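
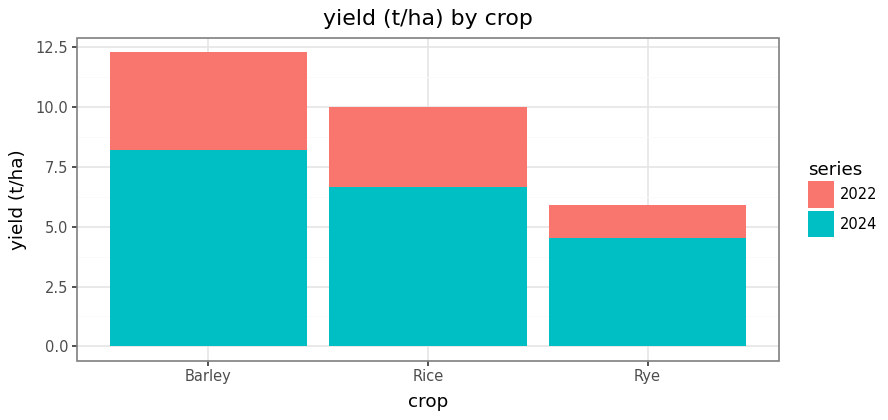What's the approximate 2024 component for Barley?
≈ 8

2024 top ≈ 8, bottom ≈ 0; segment ≈ 8.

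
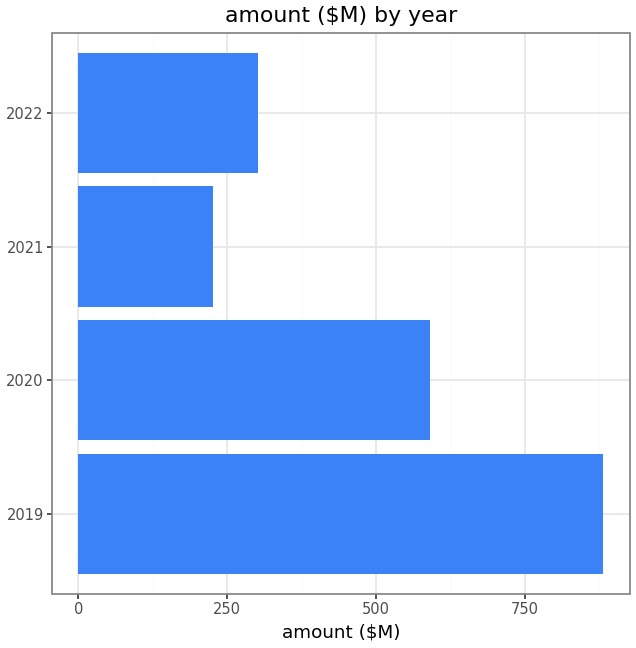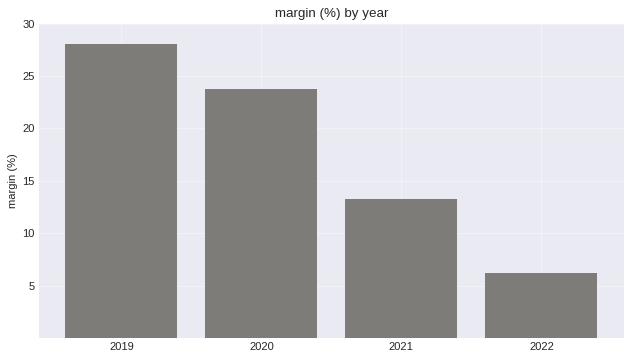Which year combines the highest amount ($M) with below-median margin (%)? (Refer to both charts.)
Chart 2 median margin (%) ≈ 20; below-median years: 2021, 2022. Among those, 2022 has the highest amount ($M) (≈ 300).

2022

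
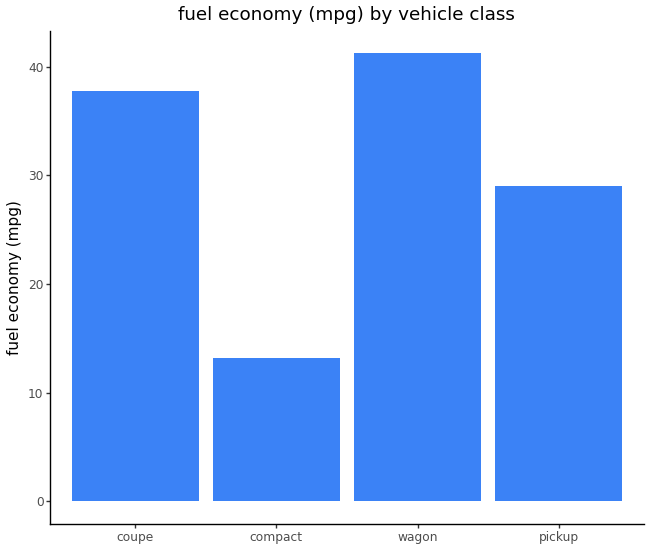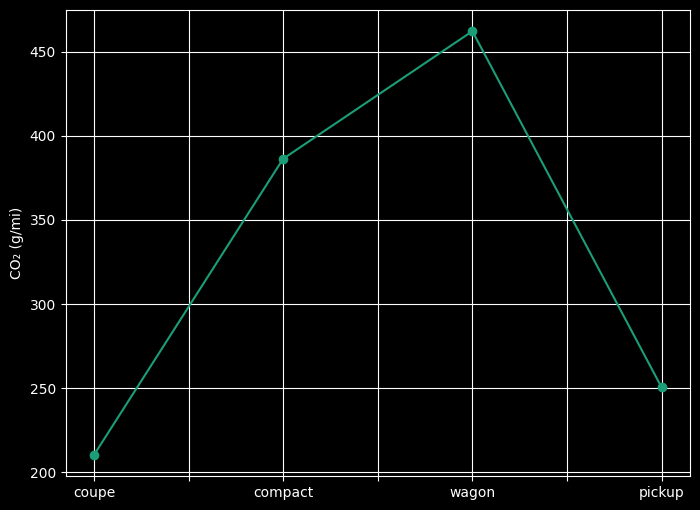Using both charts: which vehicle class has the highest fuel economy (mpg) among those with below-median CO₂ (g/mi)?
Chart 2 median CO₂ (g/mi) ≈ 300; below-median vehicle classes: coupe, pickup. Among those, coupe has the highest fuel economy (mpg) (≈ 40).

coupe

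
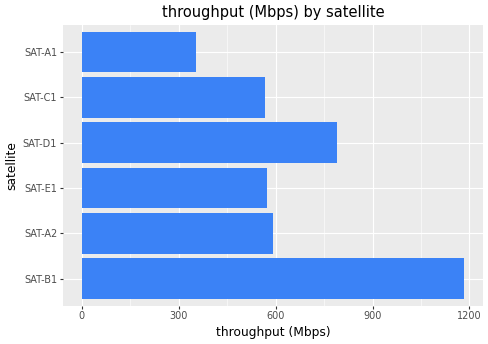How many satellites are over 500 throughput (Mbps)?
5

Above 500: SAT-B1, SAT-A2, SAT-E1, SAT-D1, SAT-C1.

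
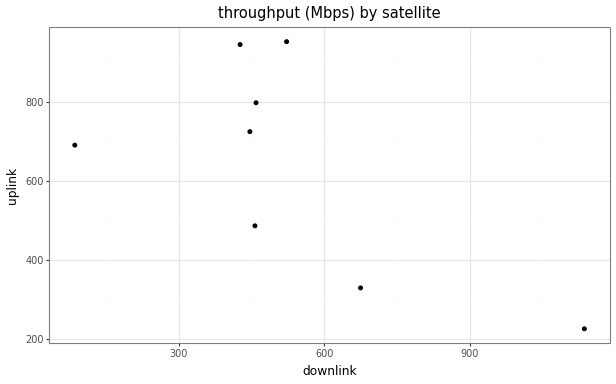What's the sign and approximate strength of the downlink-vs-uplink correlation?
Points are negatively correlated; moderate (|r| ≈ 0.6).

negative, moderate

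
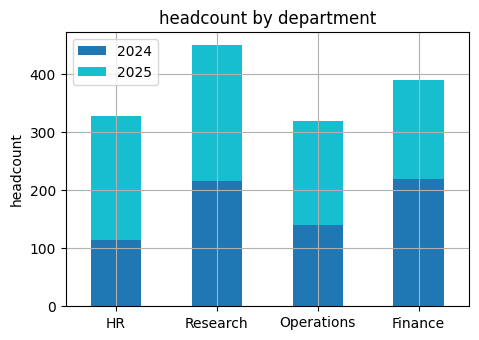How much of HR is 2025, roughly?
≈ 250

2025 top ≈ 350, bottom ≈ 100; segment ≈ 250.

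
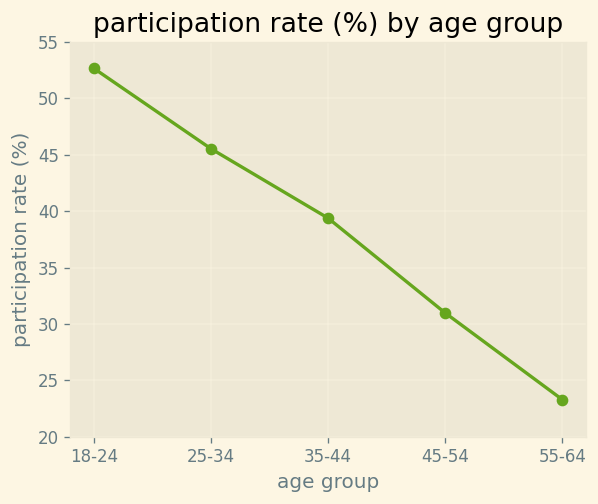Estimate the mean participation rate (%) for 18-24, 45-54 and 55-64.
≈ 37

(55 + 30 + 25) / 3 ≈ 37.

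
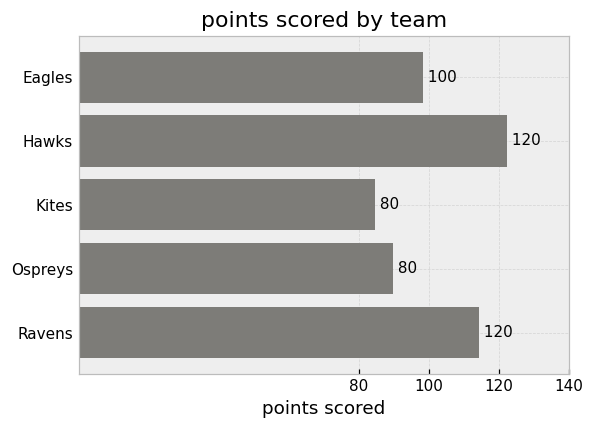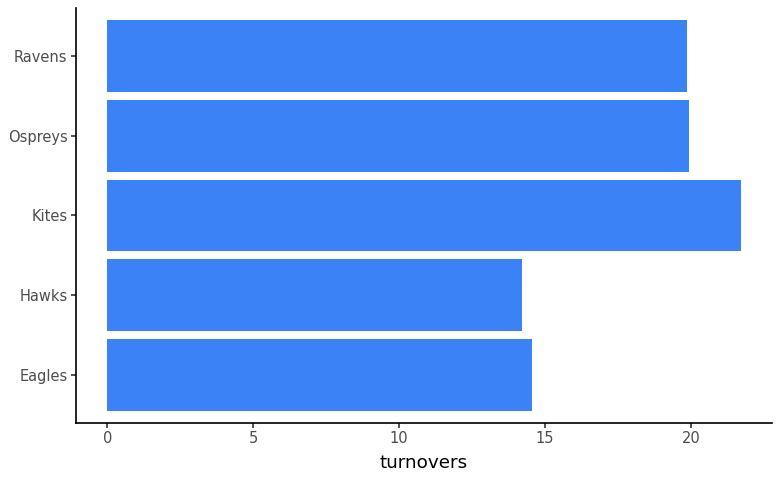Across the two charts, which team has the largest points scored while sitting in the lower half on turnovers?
Hawks

Chart 2 median turnovers ≈ 20; below-median teams: Eagles, Hawks. Among those, Hawks has the highest points scored (≈ 120).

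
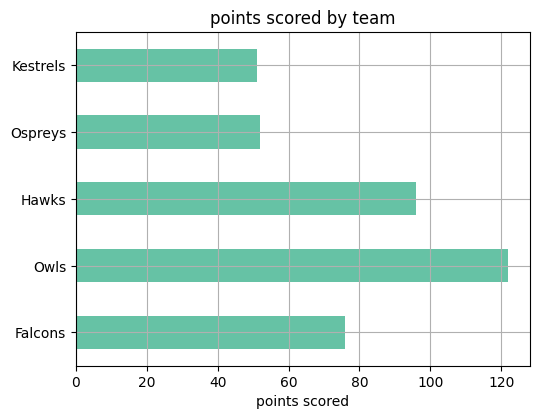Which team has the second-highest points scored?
Top 3: Owls ≈ 120, Hawks ≈ 100, Falcons ≈ 80.

Hawks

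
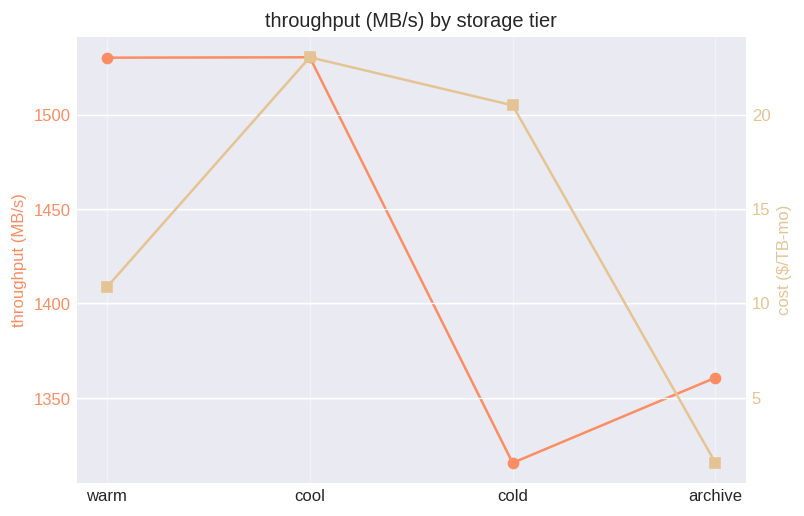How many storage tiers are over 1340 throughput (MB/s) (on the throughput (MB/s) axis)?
Above 1340: warm, cool, archive.

3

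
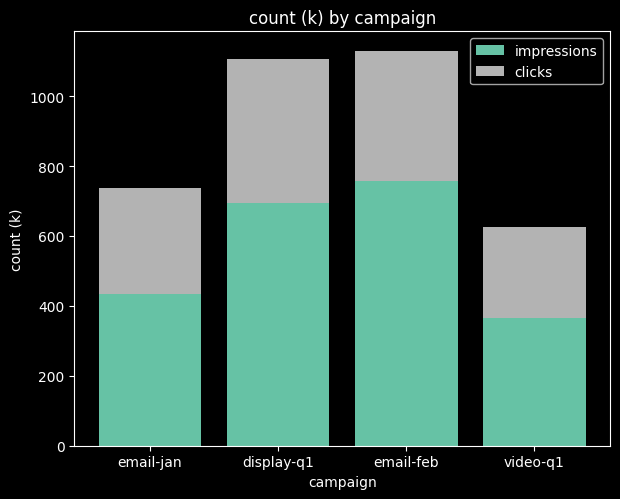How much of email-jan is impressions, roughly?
≈ 400

impressions top ≈ 400, bottom ≈ 0; segment ≈ 400.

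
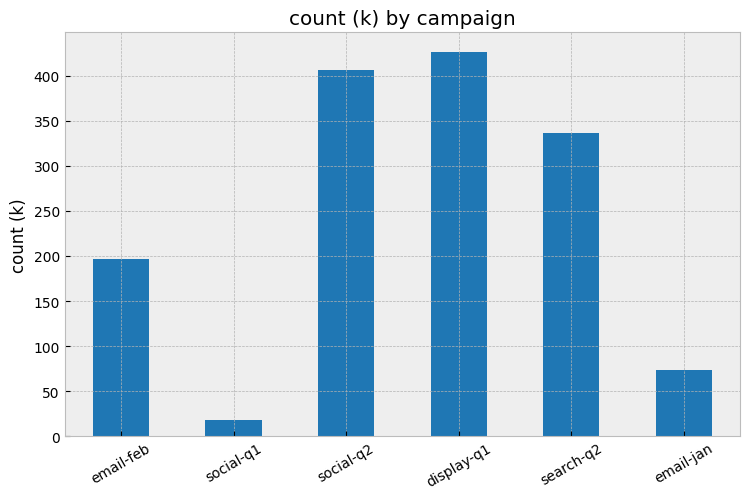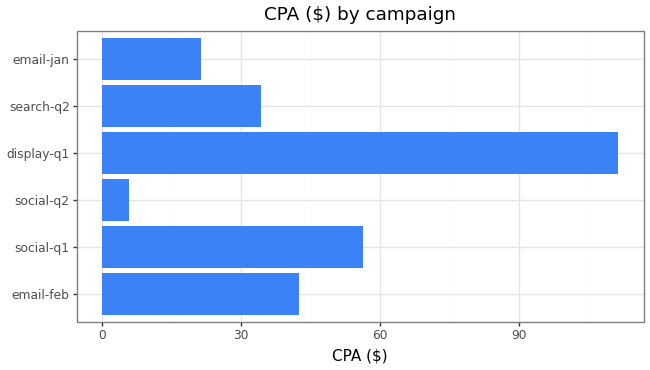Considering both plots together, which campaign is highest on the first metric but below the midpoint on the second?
social-q2

Chart 2 median CPA ($) ≈ 40; below-median campaigns: social-q2, search-q2, email-jan. Among those, social-q2 has the highest count (k) (≈ 400).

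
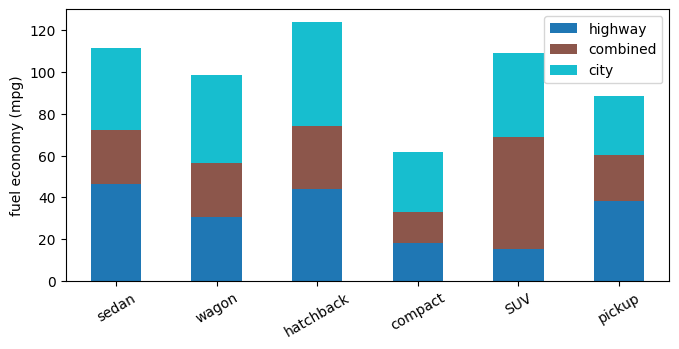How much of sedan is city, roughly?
≈ 40

city top ≈ 120, bottom ≈ 80; segment ≈ 40.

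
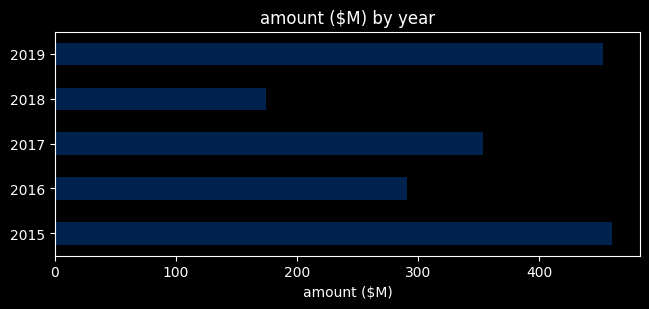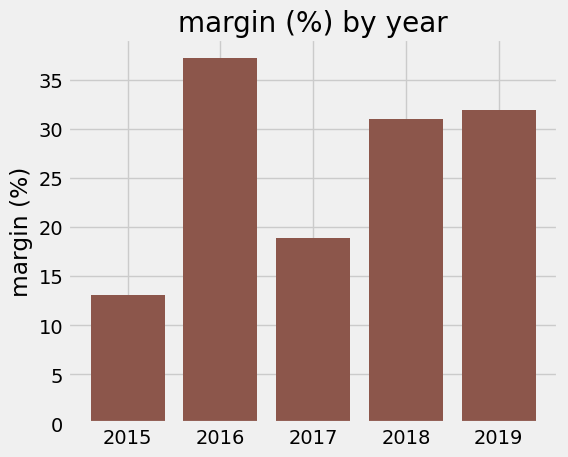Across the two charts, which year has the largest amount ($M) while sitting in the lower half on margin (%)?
Chart 2 median margin (%) ≈ 30; below-median years: 2015, 2017. Among those, 2015 has the highest amount ($M) (≈ 450).

2015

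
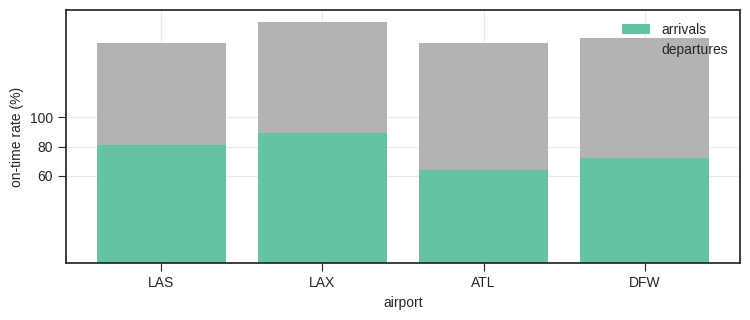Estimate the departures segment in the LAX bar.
departures top ≈ 160, bottom ≈ 80; segment ≈ 80.

≈ 80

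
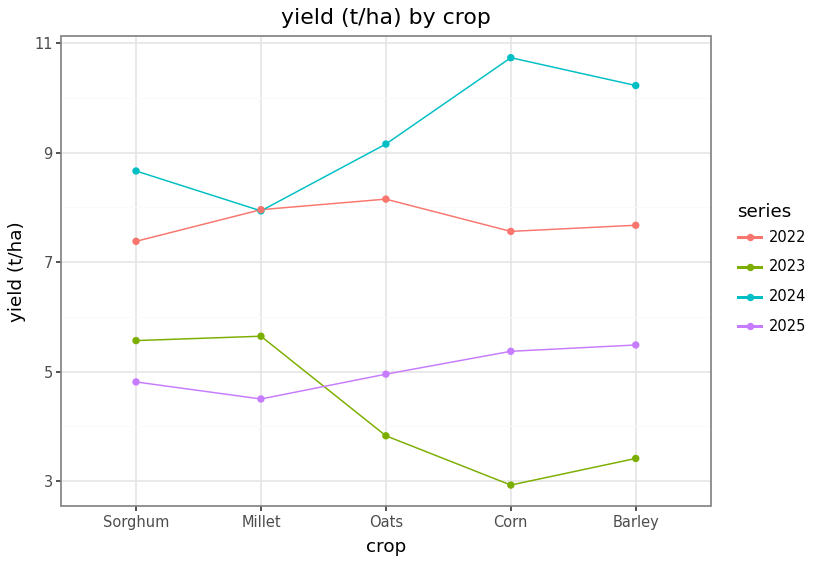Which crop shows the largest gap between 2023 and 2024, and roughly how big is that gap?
Corn, ≈ 8 t/ha

Corn: 2023 ≈ 3, 2024 ≈ 11 → gap ≈ 8. Next-largest (Barley) is only ≈ 7.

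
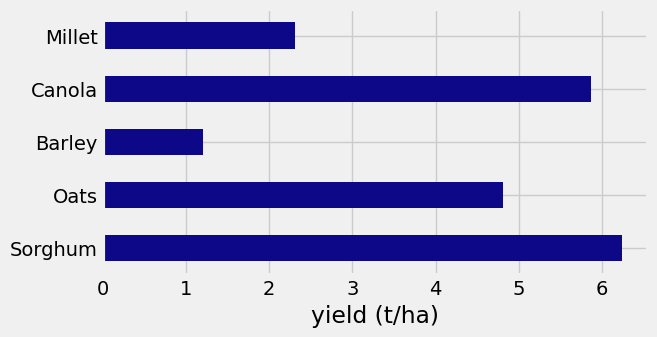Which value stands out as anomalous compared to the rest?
Barley ≈ 1; the rest sit between ≈ 2 and ≈ 6.

Barley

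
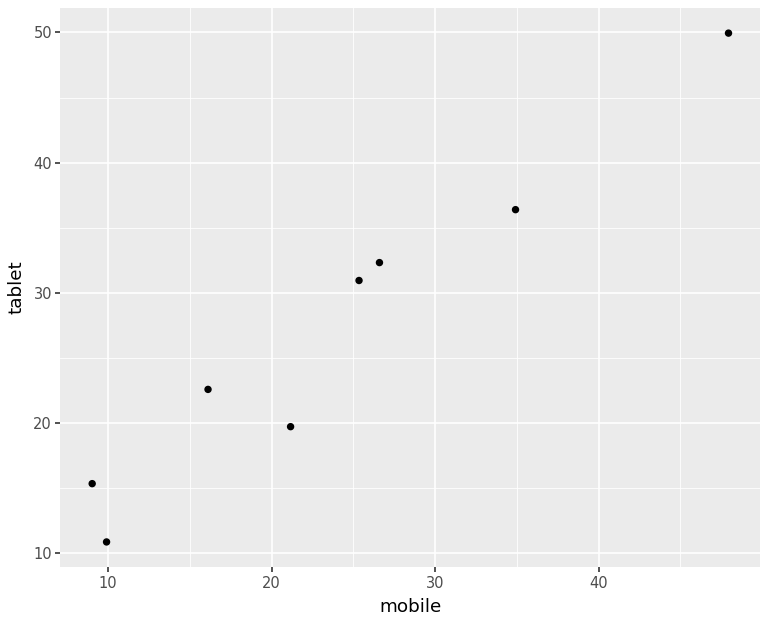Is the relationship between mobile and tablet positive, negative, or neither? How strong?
Points are positively correlated; strong (|r| ≈ 1.0).

positive, strong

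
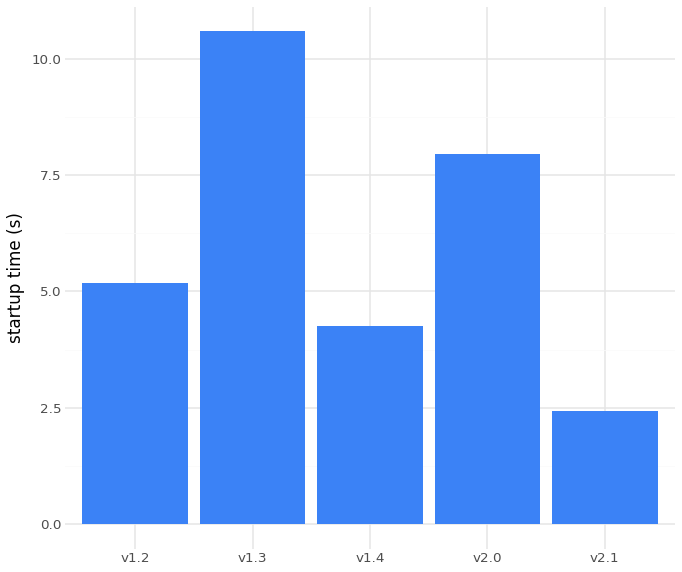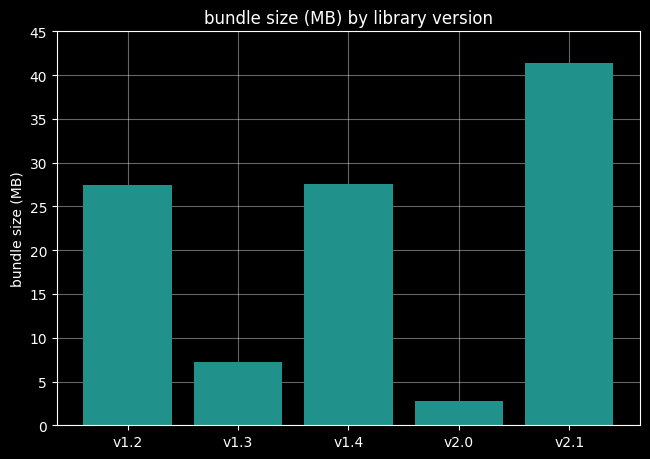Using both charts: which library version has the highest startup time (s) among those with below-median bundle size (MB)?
v1.3

Chart 2 median bundle size (MB) ≈ 25; below-median library versions: v1.3, v2.0. Among those, v1.3 has the highest startup time (s) (≈ 11).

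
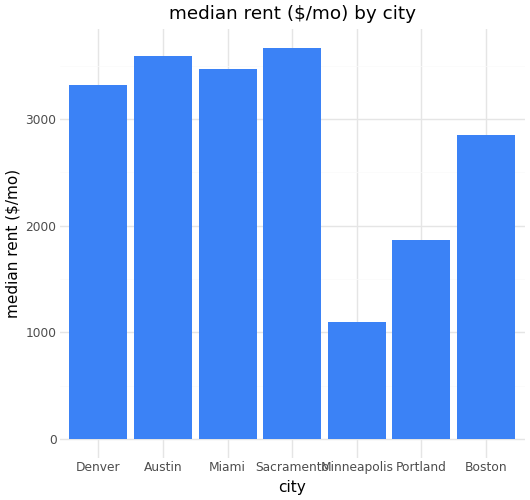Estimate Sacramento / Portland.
Sacramento ≈ 3500, Portland ≈ 2000; 3500/2000 ≈ 1.75.

≈ 1.75×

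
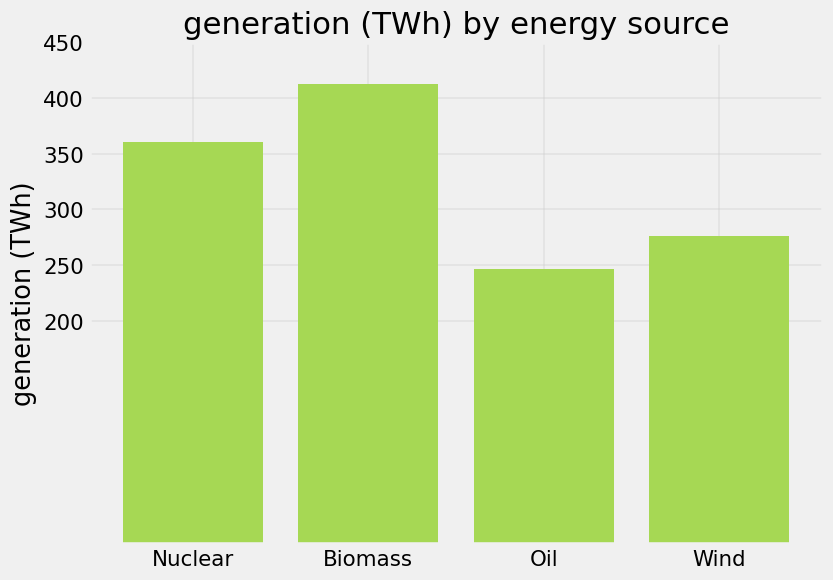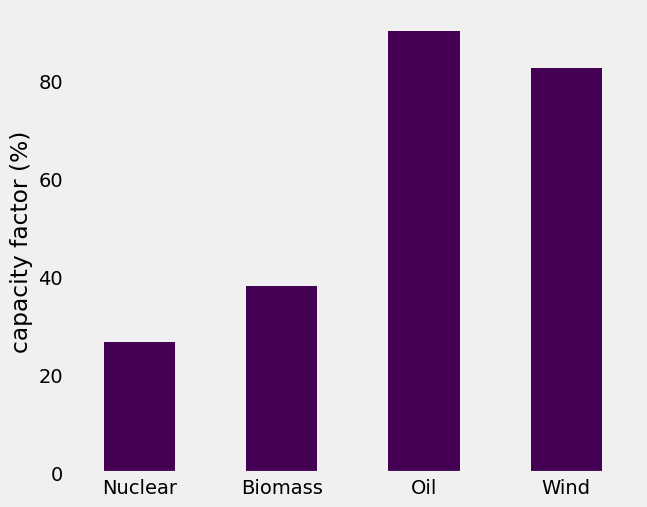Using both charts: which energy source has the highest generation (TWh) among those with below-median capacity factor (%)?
Biomass

Chart 2 median capacity factor (%) ≈ 60; below-median energy sources: Nuclear, Biomass. Among those, Biomass has the highest generation (TWh) (≈ 400).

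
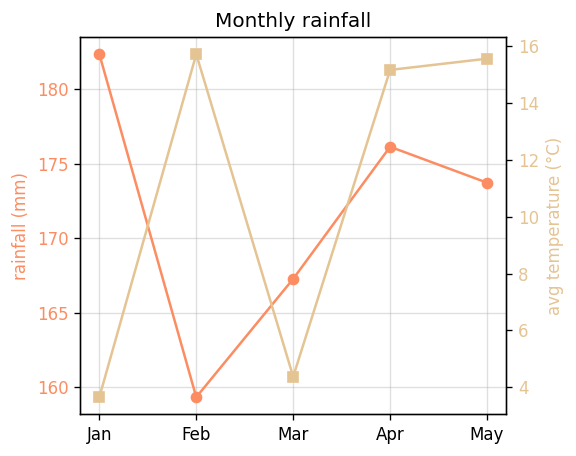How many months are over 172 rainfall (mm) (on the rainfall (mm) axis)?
3

Above 172: Jan, Apr, May.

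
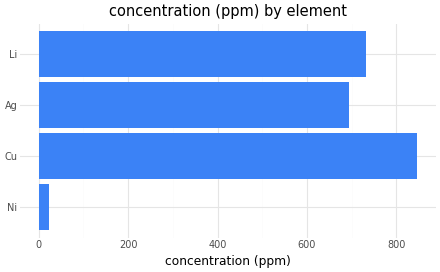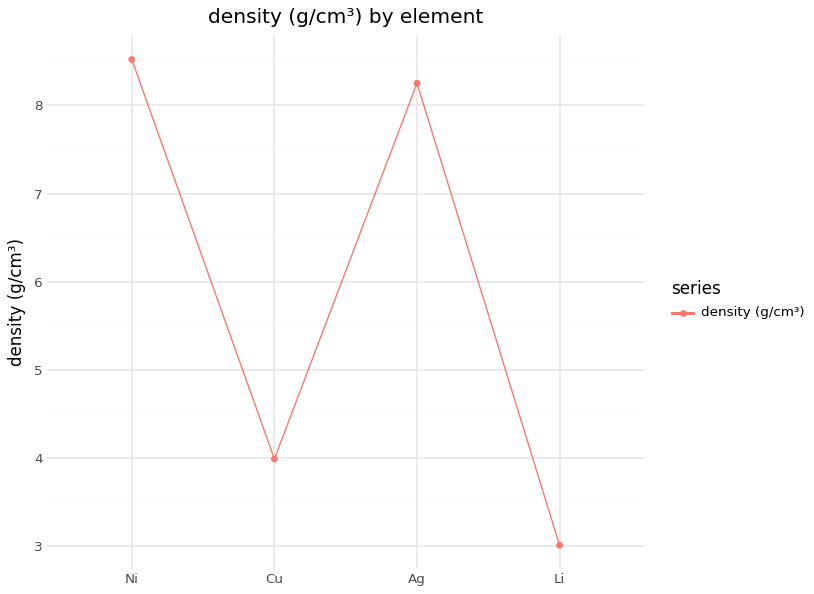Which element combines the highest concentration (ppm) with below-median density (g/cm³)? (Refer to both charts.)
Chart 2 median density (g/cm³) ≈ 6; below-median elements: Cu, Li. Among those, Cu has the highest concentration (ppm) (≈ 800).

Cu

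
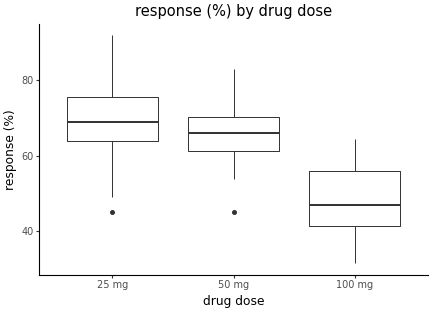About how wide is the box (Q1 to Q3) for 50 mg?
≈ 8

Q3 ≈ 70, Q1 ≈ 62; IQR ≈ 8.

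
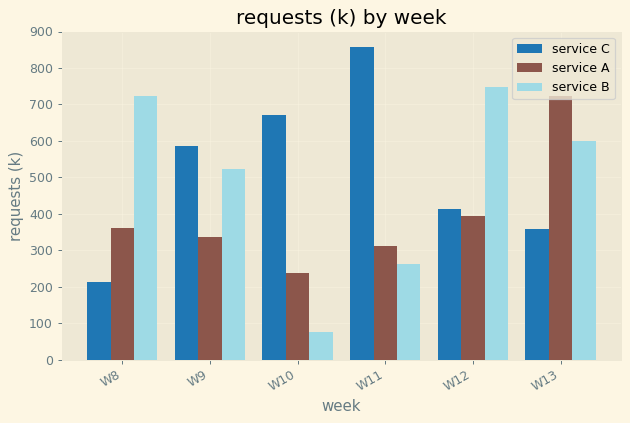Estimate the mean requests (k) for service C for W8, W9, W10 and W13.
≈ 475

(200 + 600 + 700 + 400) / 4 ≈ 475.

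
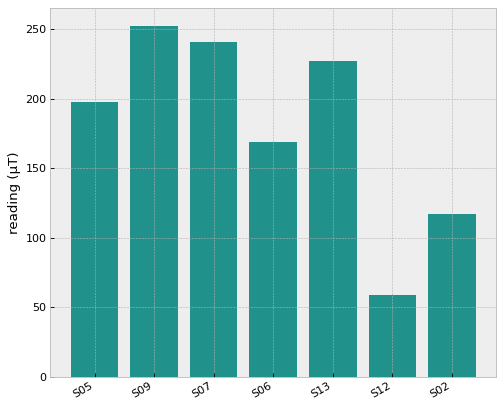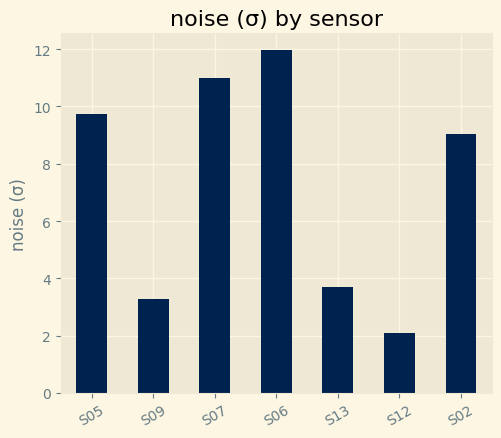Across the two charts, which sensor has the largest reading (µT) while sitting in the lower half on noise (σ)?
Chart 2 median noise (σ) ≈ 10; below-median sensors: S09, S13, S12. Among those, S09 has the highest reading (µT) (≈ 250).

S09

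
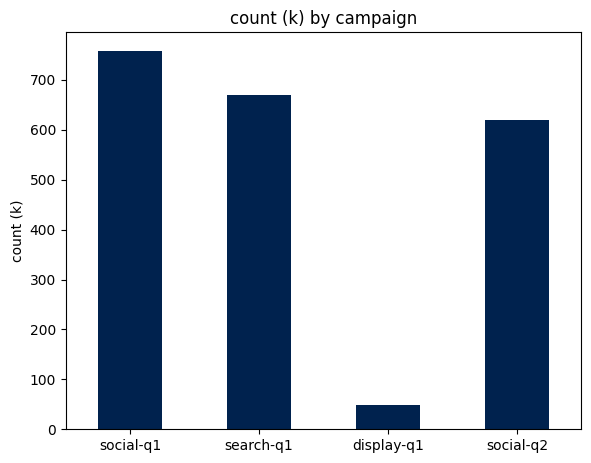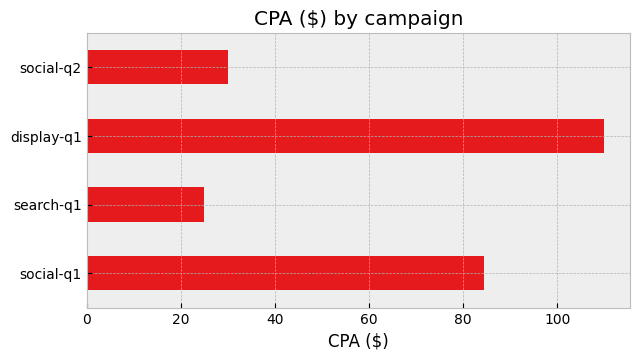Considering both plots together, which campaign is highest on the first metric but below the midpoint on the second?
Chart 2 median CPA ($) ≈ 60; below-median campaigns: search-q1, social-q2. Among those, search-q1 has the highest count (k) (≈ 700).

search-q1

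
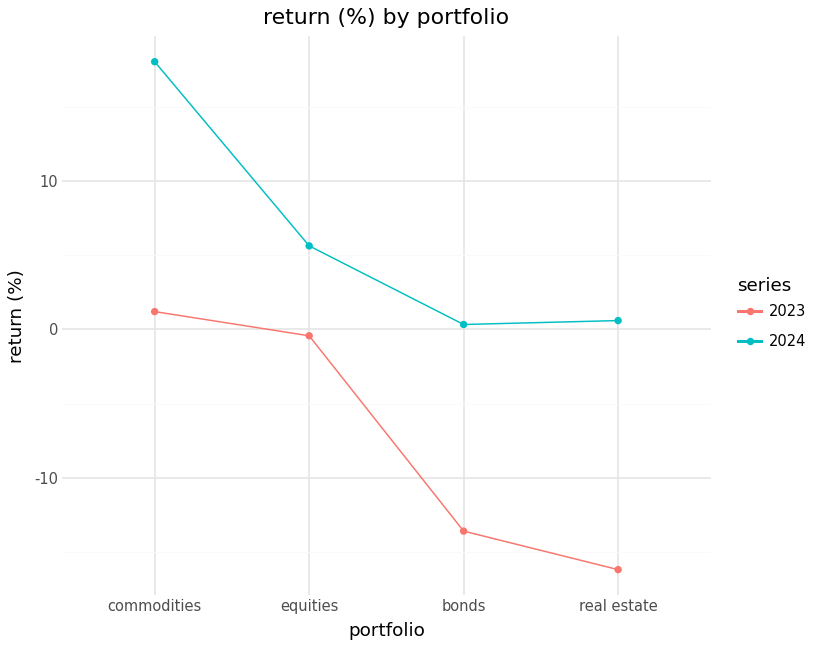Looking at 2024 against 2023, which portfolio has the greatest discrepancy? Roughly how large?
commodities, ≈ 20 %

commodities: 2024 ≈ 20, 2023 ≈ 0 → gap ≈ 20. Next-largest (real estate) is only ≈ 15.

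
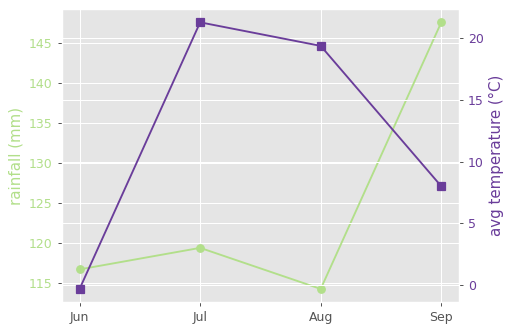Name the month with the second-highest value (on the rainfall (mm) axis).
Top 3 (on the rainfall (mm) axis): Sep ≈ 150, Jul ≈ 120, Jun ≈ 115.

Jul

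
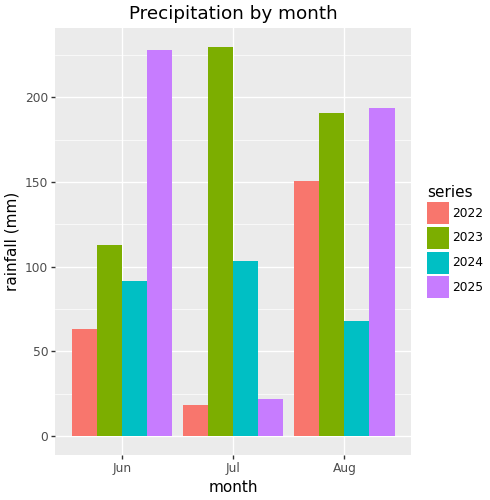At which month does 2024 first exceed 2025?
Jul

Jun: 2024 ≈ 100 vs 2025 ≈ 220 (not yet); Jul: 2024 ≈ 100 vs 2025 ≈ 20 (first crossover).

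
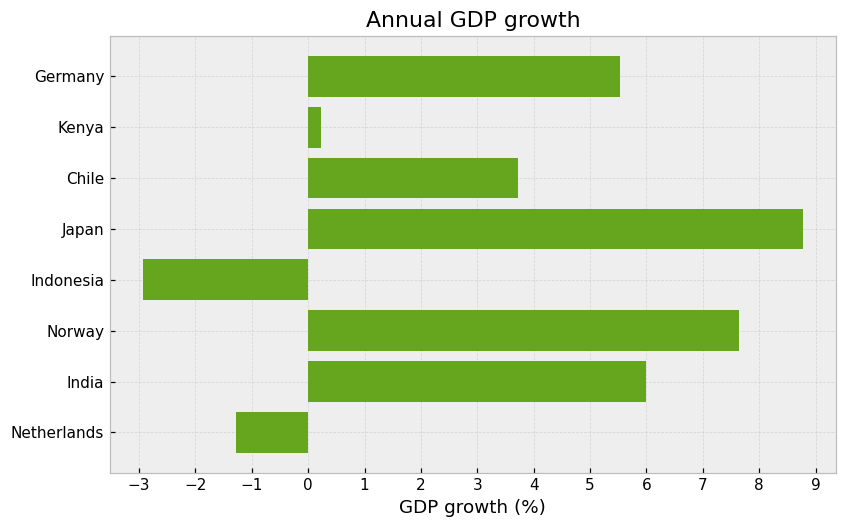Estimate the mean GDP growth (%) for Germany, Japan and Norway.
(6 + 9 + 8) / 3 ≈ 8.

≈ 8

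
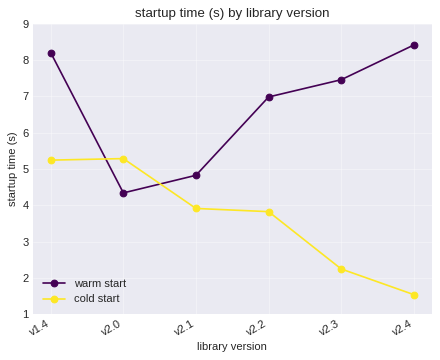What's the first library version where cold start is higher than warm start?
v1.4: cold start ≈ 5 vs warm start ≈ 8 (not yet); v2.0: cold start ≈ 5 vs warm start ≈ 4 (first crossover).

v2.0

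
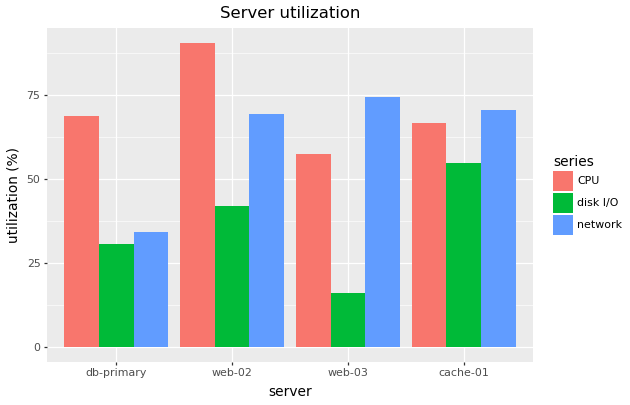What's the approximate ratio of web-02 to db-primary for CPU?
≈ 1.29×

web-02 ≈ 90, db-primary ≈ 70; 90/70 ≈ 1.29.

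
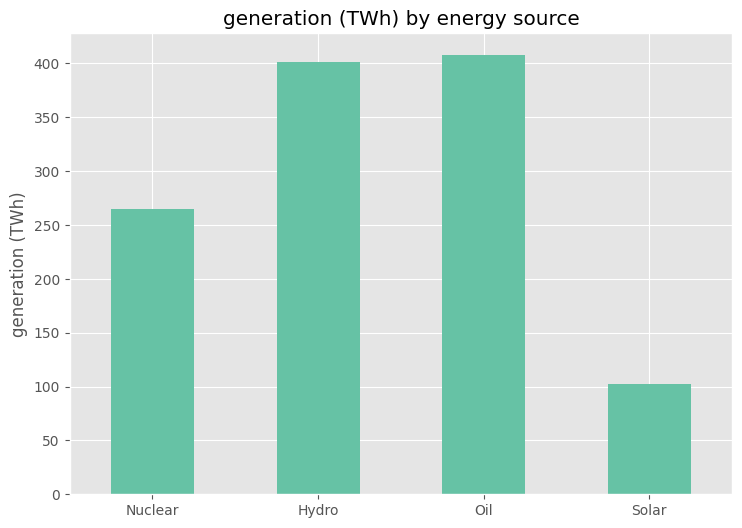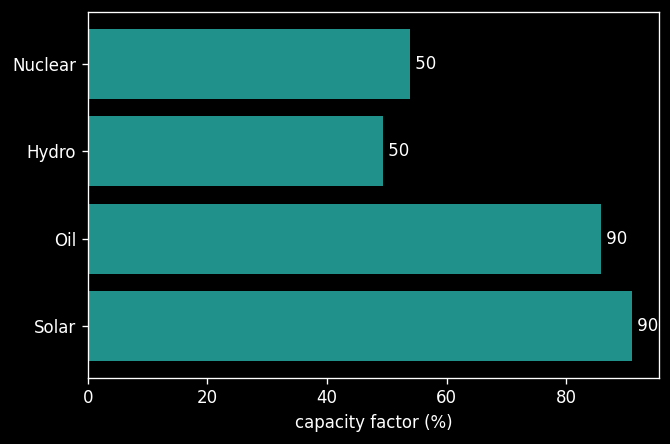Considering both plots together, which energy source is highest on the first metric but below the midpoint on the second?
Hydro

Chart 2 median capacity factor (%) ≈ 70; below-median energy sources: Nuclear, Hydro. Among those, Hydro has the highest generation (TWh) (≈ 400).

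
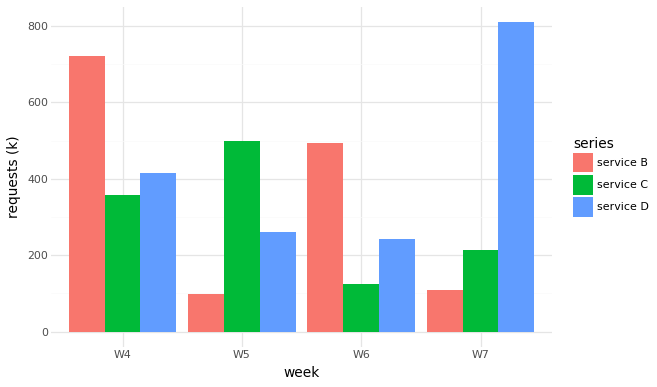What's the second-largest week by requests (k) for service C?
Top 3 for service C: W5 ≈ 500, W4 ≈ 400, W7 ≈ 200.

W4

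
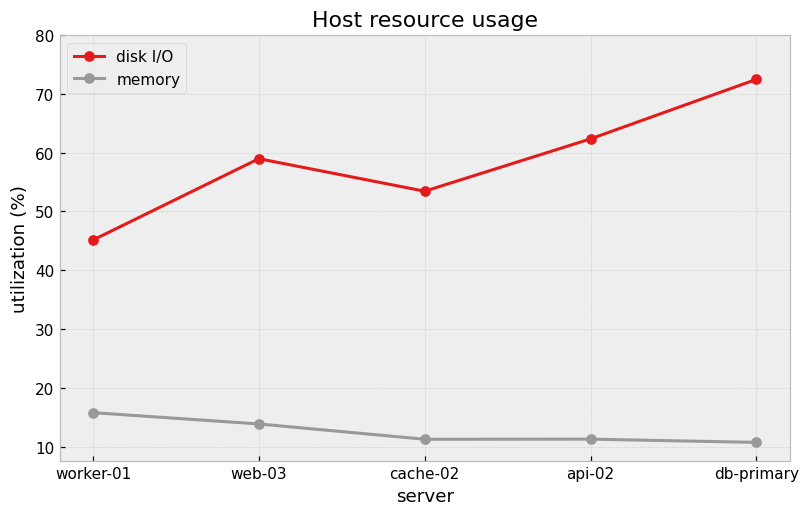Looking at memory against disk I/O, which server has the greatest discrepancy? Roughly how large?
db-primary, ≈ 60 %

db-primary: memory ≈ 10, disk I/O ≈ 70 → gap ≈ 60. Next-largest (api-02) is only ≈ 50.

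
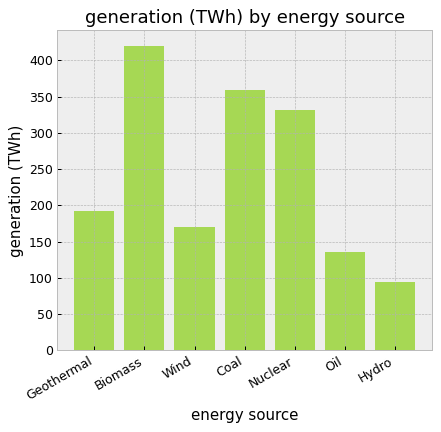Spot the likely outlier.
Biomass ≈ 400; the rest sit between ≈ 100 and ≈ 350.

Biomass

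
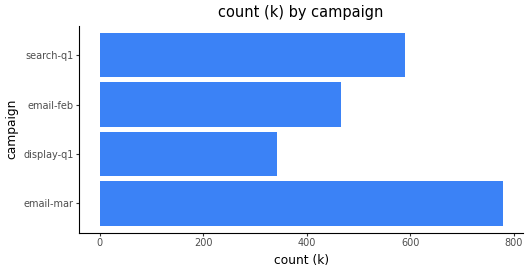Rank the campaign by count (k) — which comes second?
Top 3: email-mar ≈ 800, search-q1 ≈ 600, email-feb ≈ 500.

search-q1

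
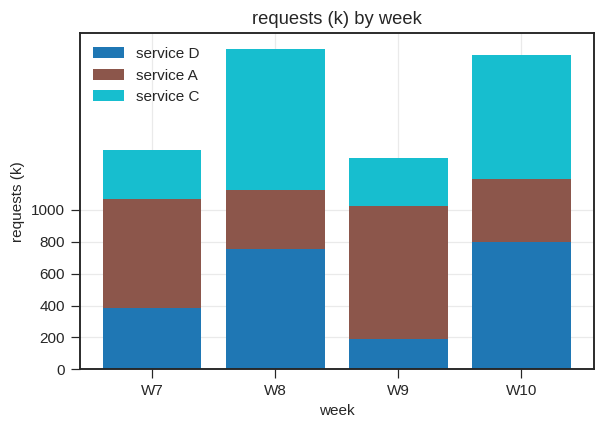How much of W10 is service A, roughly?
service A top ≈ 1200, bottom ≈ 800; segment ≈ 400.

≈ 400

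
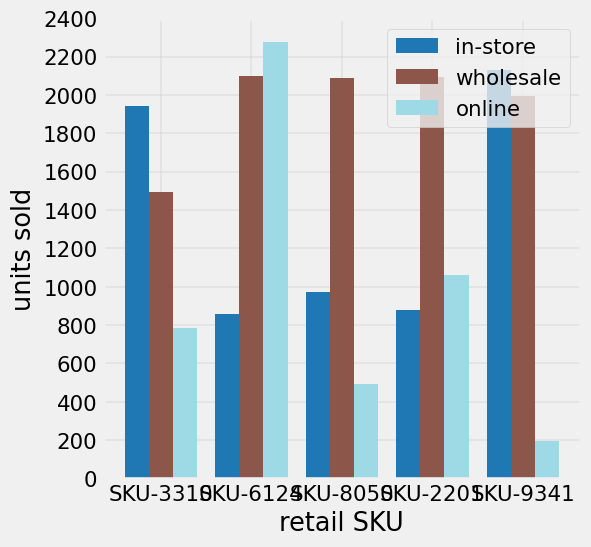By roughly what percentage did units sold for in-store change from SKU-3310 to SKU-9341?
≈ +10%

SKU-3310 ≈ 2000, SKU-9341 ≈ 2200; (2200 − 2000) / 2000 ≈ +10%.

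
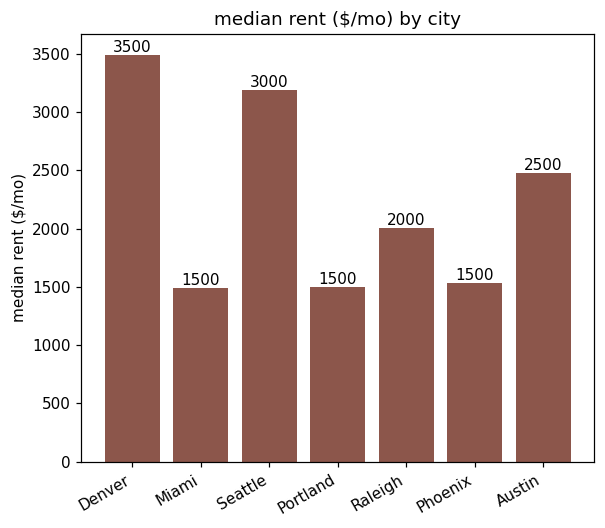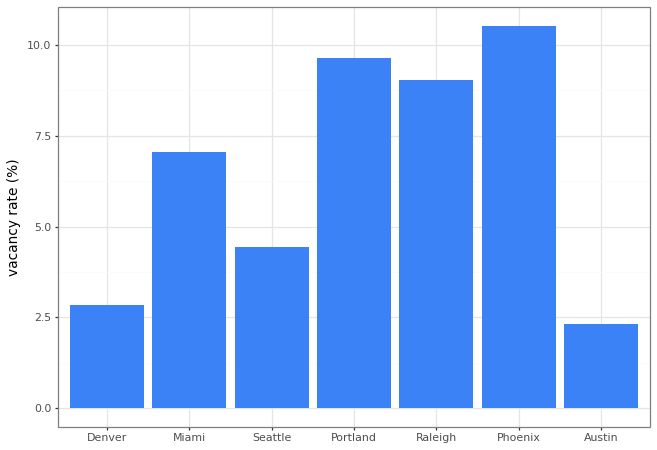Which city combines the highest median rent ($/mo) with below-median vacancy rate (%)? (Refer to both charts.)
Chart 2 median vacancy rate (%) ≈ 7; below-median cities: Denver, Seattle, Austin. Among those, Denver has the highest median rent ($/mo) (≈ 3500).

Denver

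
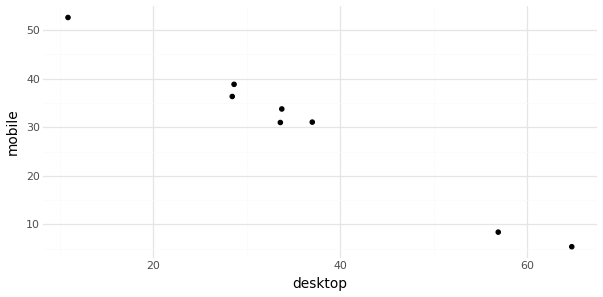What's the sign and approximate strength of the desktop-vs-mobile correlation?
negative, strong

Points are negatively correlated; strong (|r| ≈ 1.0).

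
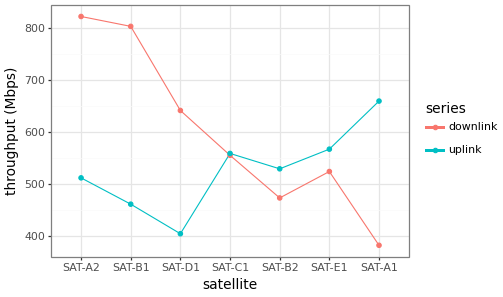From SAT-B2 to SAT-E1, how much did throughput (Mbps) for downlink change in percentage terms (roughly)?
SAT-B2 ≈ 450, SAT-E1 ≈ 500; (500 − 450) / 450 ≈ +11.1%.

≈ +11.1%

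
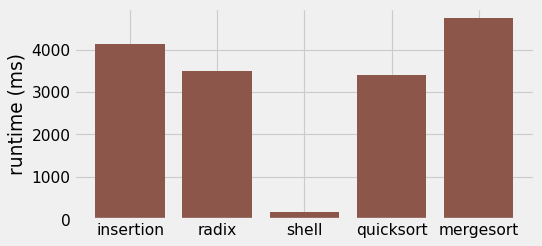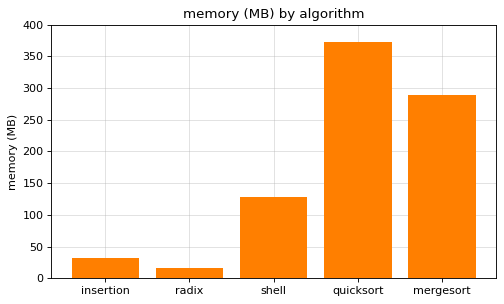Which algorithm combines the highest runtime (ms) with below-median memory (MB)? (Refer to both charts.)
insertion

Chart 2 median memory (MB) ≈ 150; below-median algorithms: insertion, radix. Among those, insertion has the highest runtime (ms) (≈ 4000).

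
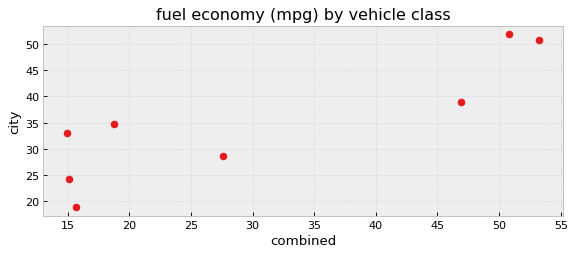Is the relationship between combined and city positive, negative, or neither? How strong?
positive, strong

Points are positively correlated; strong (|r| ≈ 0.9).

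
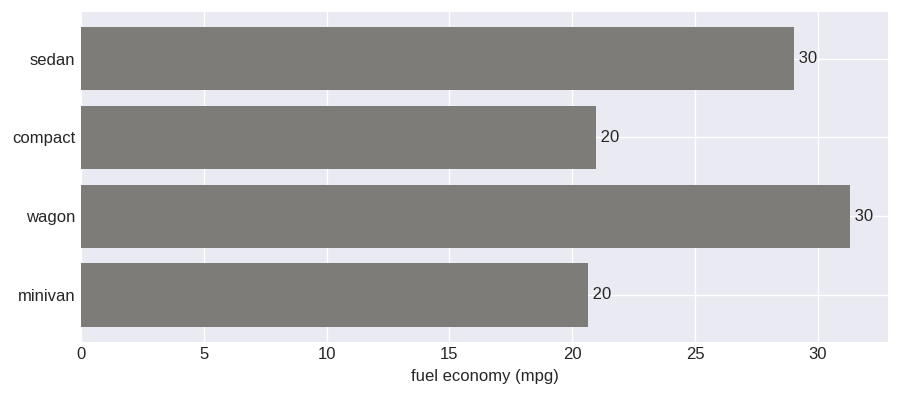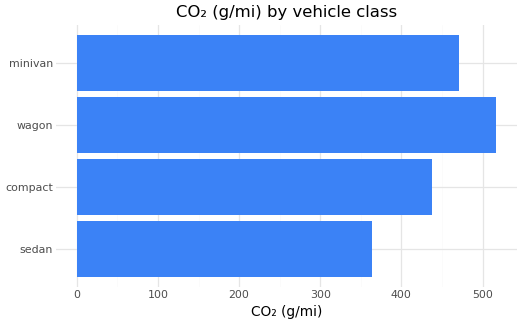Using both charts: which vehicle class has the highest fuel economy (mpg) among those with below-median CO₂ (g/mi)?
Chart 2 median CO₂ (g/mi) ≈ 450; below-median vehicle classes: sedan, compact. Among those, sedan has the highest fuel economy (mpg) (≈ 30).

sedan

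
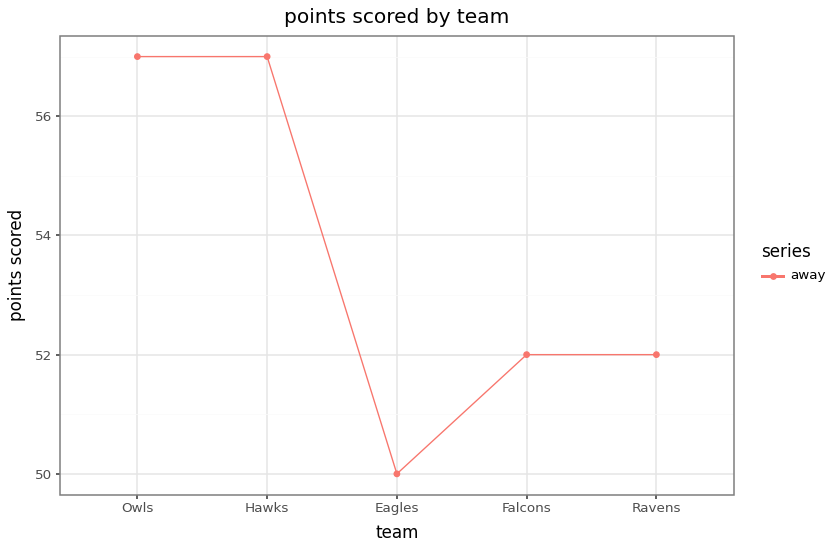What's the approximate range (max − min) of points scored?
Max Owls ≈ 57, min Eagles ≈ 50; range ≈ 7.

≈ 7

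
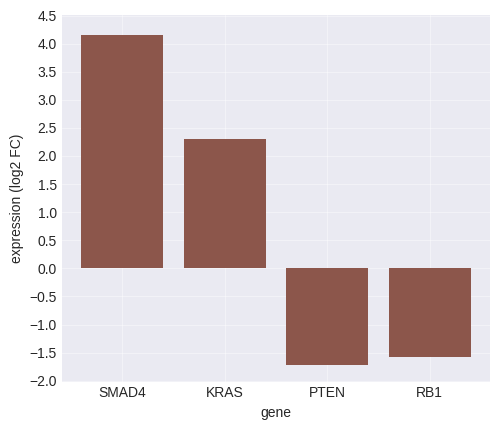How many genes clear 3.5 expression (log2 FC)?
1

Above 3.5: SMAD4.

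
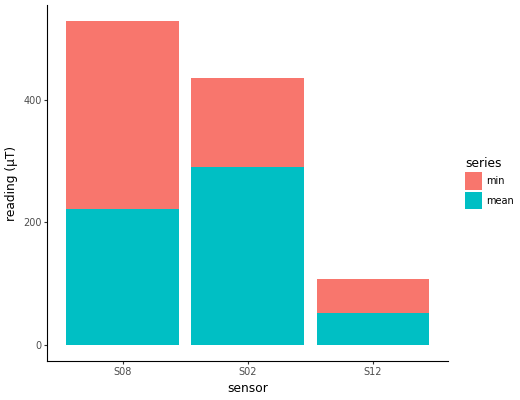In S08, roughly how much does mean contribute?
≈ 200

mean top ≈ 200, bottom ≈ 0; segment ≈ 200.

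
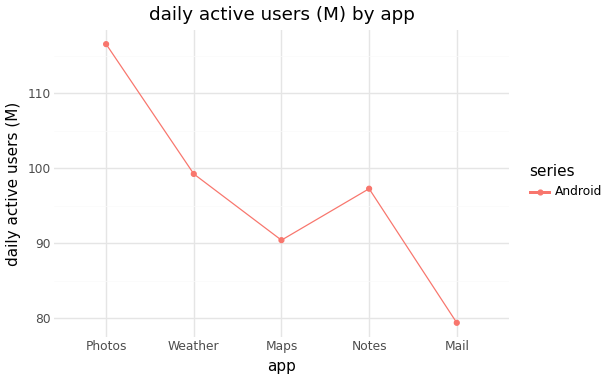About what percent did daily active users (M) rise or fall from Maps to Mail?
Maps ≈ 90, Mail ≈ 80; (80 − 90) / 90 ≈ -11.1%.

≈ -11.1%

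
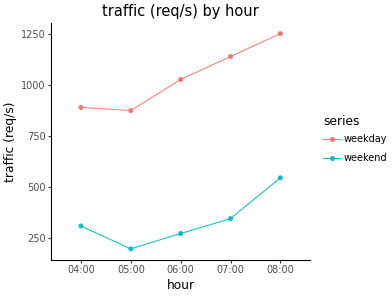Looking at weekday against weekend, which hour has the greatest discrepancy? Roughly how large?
07:00, ≈ 800 req/s

07:00: weekday ≈ 1100, weekend ≈ 300 → gap ≈ 800. Next-largest (06:00) is only ≈ 700.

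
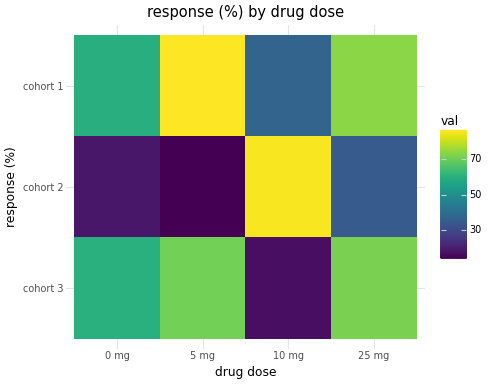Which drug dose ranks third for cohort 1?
Top 4 for cohort 1: 5 mg ≈ 90, 25 mg ≈ 70, 0 mg ≈ 60, 10 mg ≈ 40.

0 mg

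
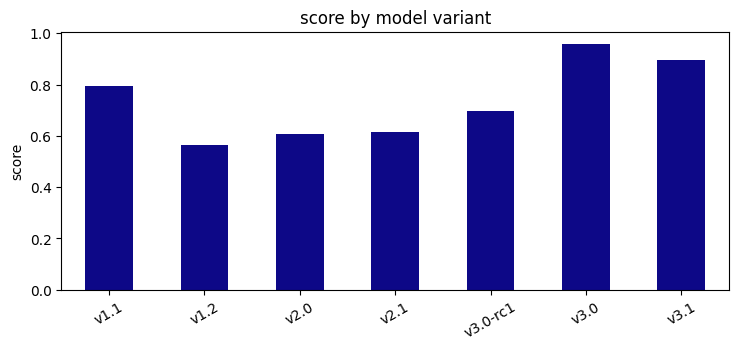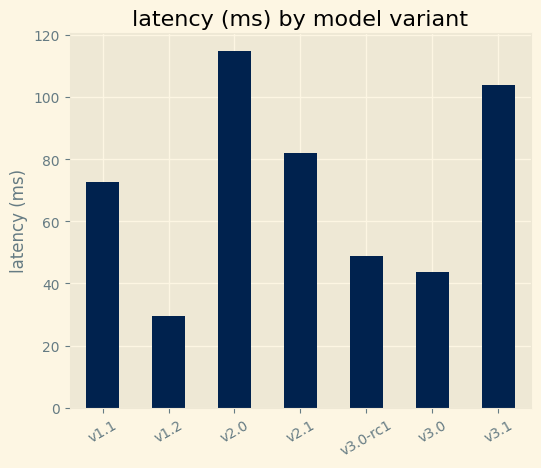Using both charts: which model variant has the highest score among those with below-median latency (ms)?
v3.0

Chart 2 median latency (ms) ≈ 80; below-median model variants: v1.2, v3.0-rc1, v3.0. Among those, v3.0 has the highest score (≈ 1).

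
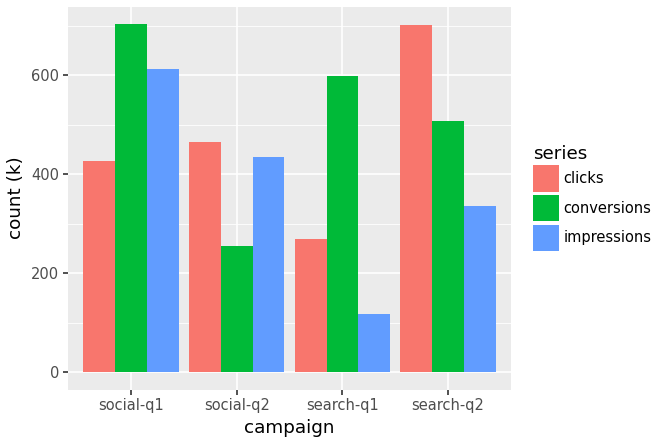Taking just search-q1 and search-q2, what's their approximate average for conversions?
≈ 550

(600 + 500) / 2 ≈ 550.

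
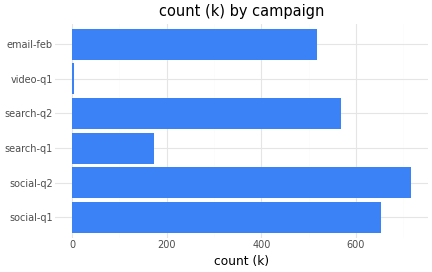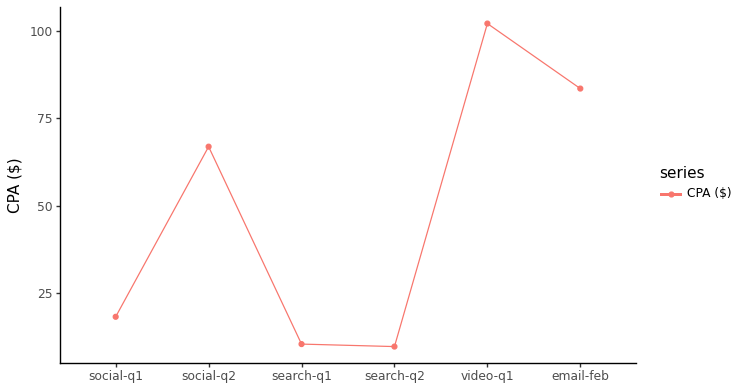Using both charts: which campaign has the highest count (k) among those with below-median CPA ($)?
social-q1

Chart 2 median CPA ($) ≈ 40; below-median campaigns: social-q1, search-q1, search-q2. Among those, social-q1 has the highest count (k) (≈ 700).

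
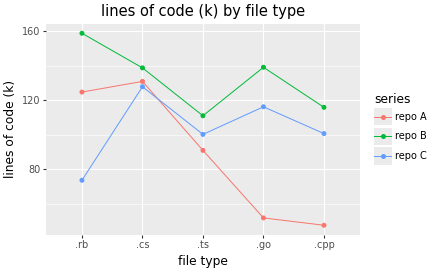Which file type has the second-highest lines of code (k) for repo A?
Top 3 for repo A: .cs ≈ 130, .rb ≈ 120, .ts ≈ 90.

.rb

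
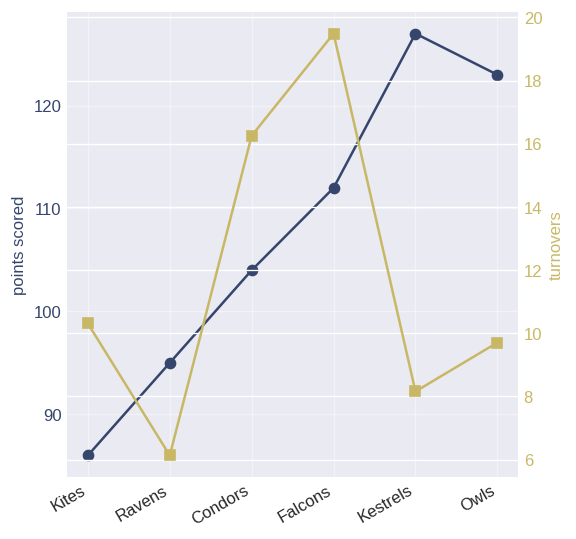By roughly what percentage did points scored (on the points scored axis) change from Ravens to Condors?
Ravens ≈ 95, Condors ≈ 105; (105 − 95) / 95 ≈ +10.5%.

≈ +10.5%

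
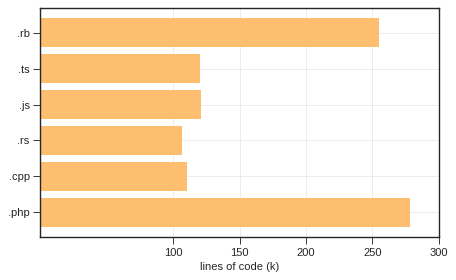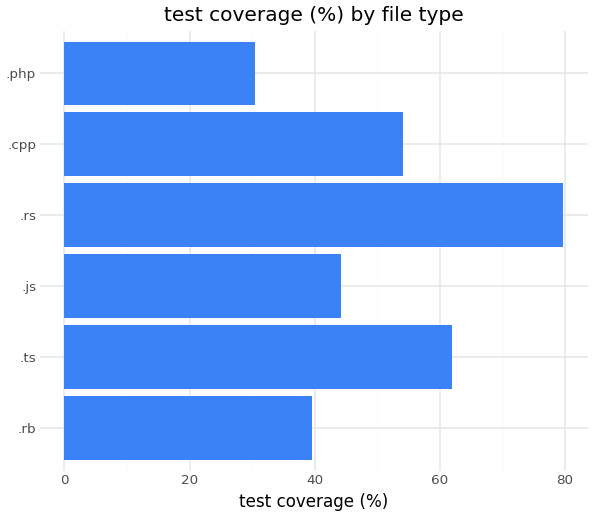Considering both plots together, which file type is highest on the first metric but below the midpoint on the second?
Chart 2 median test coverage (%) ≈ 50; below-median file types: .rb, .js, .php. Among those, .php has the highest lines of code (k) (≈ 300).

.php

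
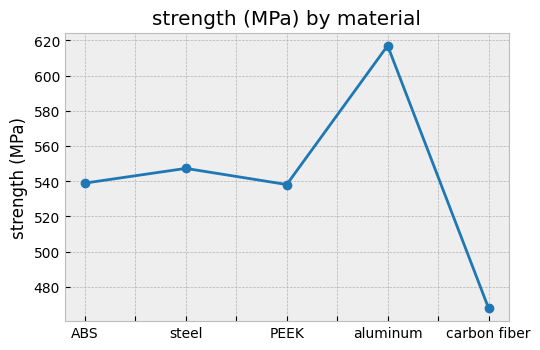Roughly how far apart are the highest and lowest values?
Max aluminum ≈ 620, min carbon fiber ≈ 460; range ≈ 160.

≈ 160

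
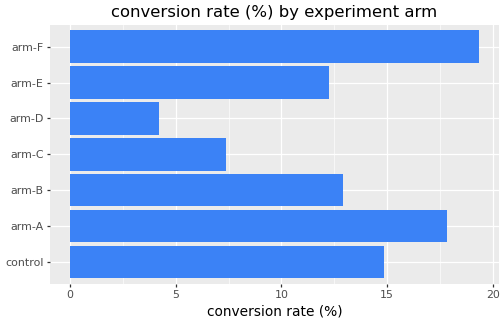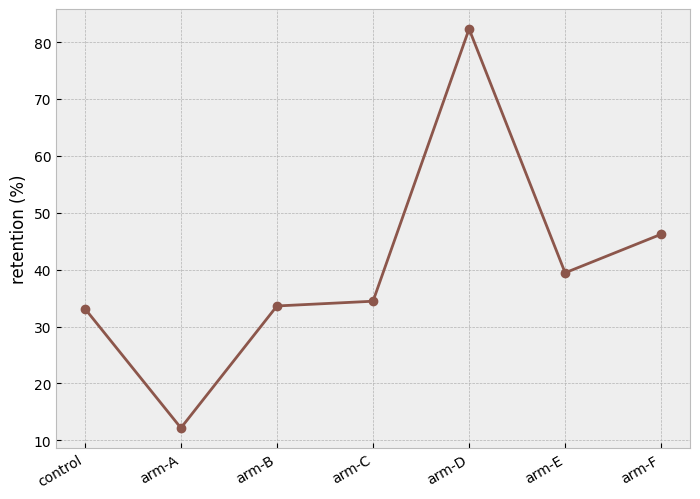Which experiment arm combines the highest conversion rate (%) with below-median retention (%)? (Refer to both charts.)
Chart 2 median retention (%) ≈ 30; below-median experiment arms: control, arm-A, arm-B. Among those, arm-A has the highest conversion rate (%) (≈ 18).

arm-A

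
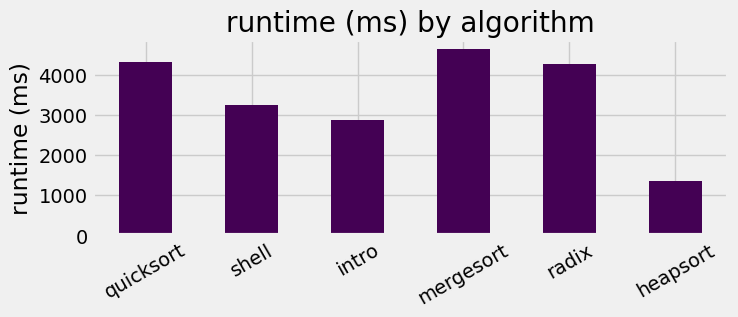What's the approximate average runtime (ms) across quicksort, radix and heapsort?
≈ 3500

(4500 + 4500 + 1500) / 3 ≈ 3500.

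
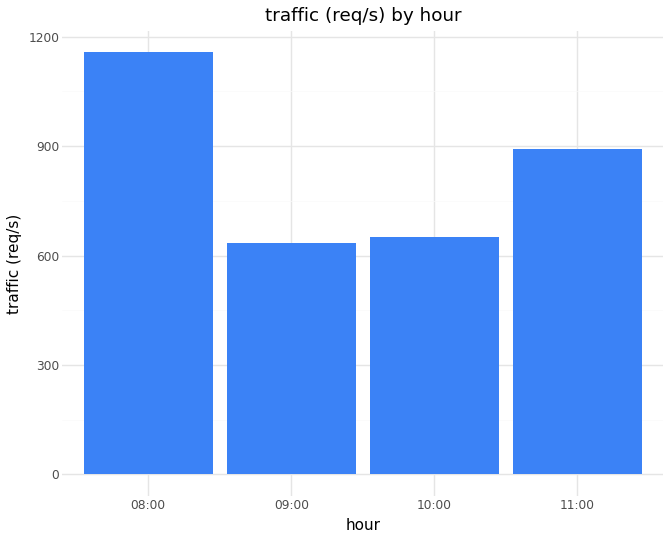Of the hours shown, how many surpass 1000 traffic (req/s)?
Above 1000: 08:00.

1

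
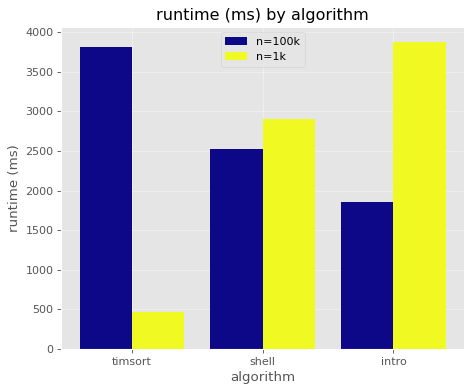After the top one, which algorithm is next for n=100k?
shell

Top 3 for n=100k: timsort ≈ 4000, shell ≈ 2500, intro ≈ 2000.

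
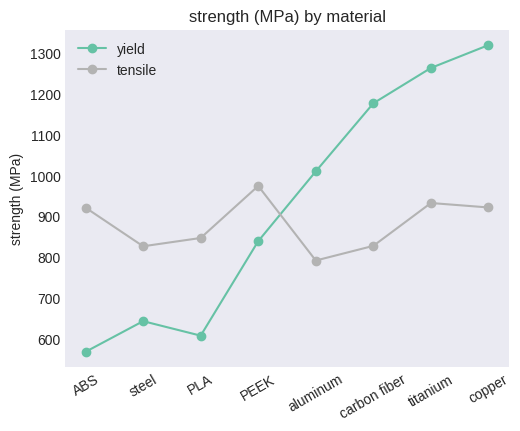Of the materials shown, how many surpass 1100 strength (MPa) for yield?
3

Above 1100: carbon fiber, titanium, copper.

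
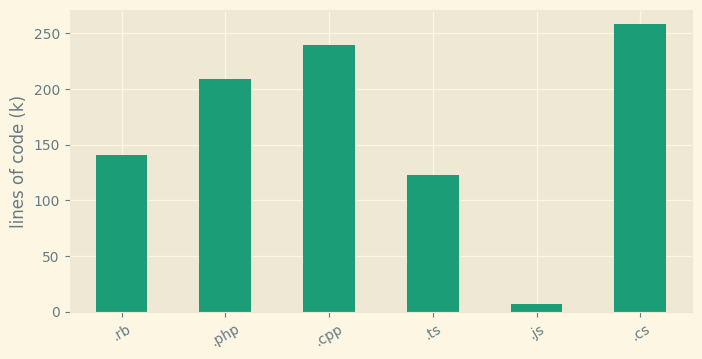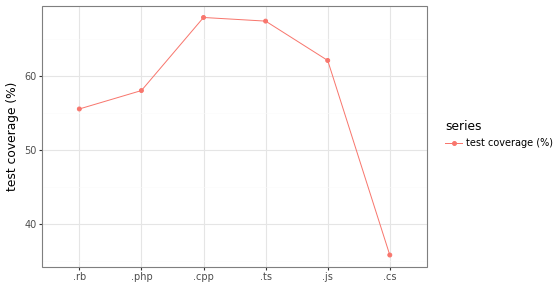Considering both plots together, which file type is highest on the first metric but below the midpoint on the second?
Chart 2 median test coverage (%) ≈ 60; below-median file types: .rb, .php, .cs. Among those, .cs has the highest lines of code (k) (≈ 250).

.cs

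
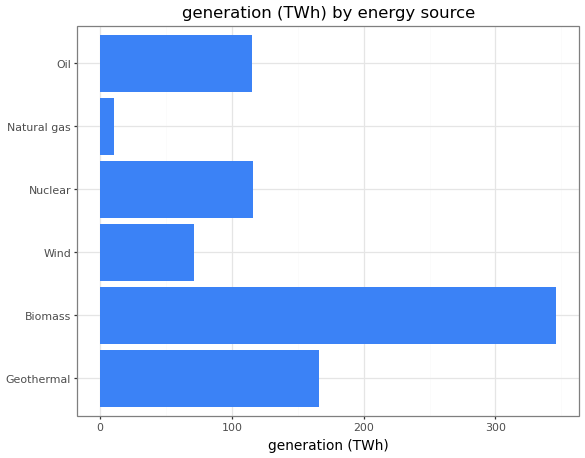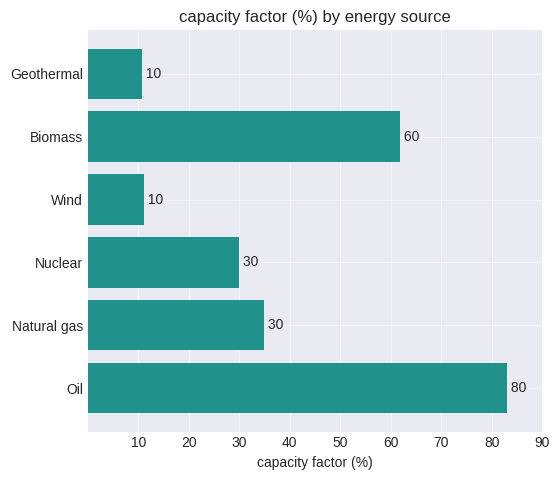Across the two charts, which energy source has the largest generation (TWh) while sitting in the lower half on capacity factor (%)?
Geothermal

Chart 2 median capacity factor (%) ≈ 30; below-median energy sources: Geothermal, Wind, Nuclear. Among those, Geothermal has the highest generation (TWh) (≈ 150).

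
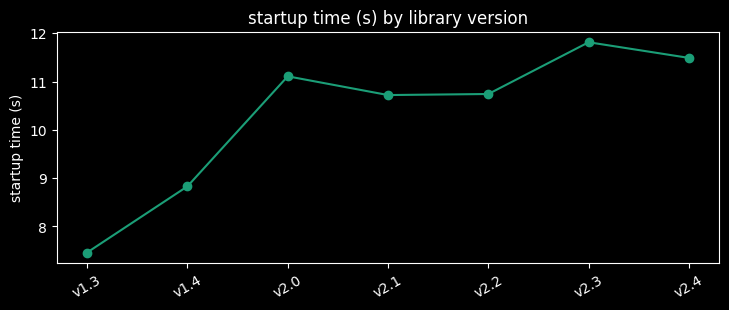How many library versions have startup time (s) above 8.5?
6

Above 8.5: v1.4, v2.0, v2.1, v2.2, v2.3, v2.4.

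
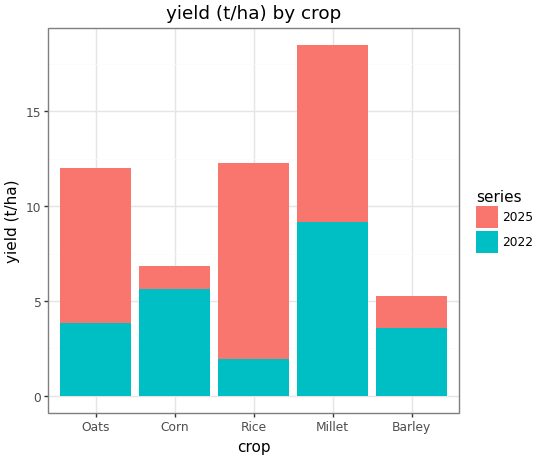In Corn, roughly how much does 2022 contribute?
≈ 6

2022 top ≈ 6, bottom ≈ 0; segment ≈ 6.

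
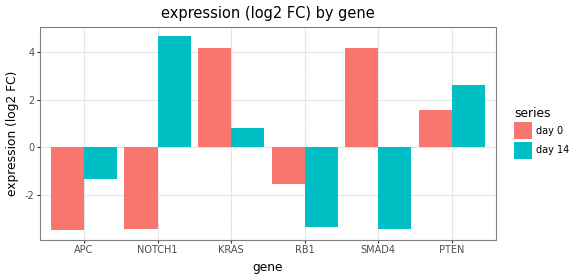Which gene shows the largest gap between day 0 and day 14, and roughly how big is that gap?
NOTCH1, ≈ 8 log2 FC

NOTCH1: day 0 ≈ -3, day 14 ≈ 5 → gap ≈ 8. Next-largest (SMAD4) is only ≈ 7.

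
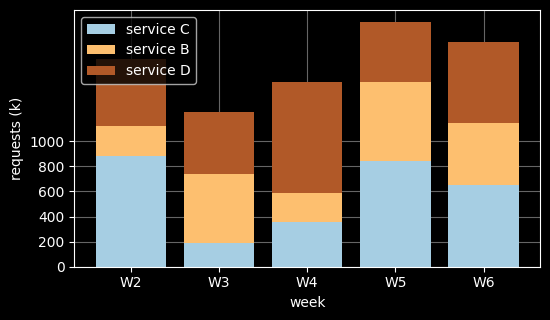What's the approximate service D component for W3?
service D top ≈ 1200, bottom ≈ 800; segment ≈ 400.

≈ 400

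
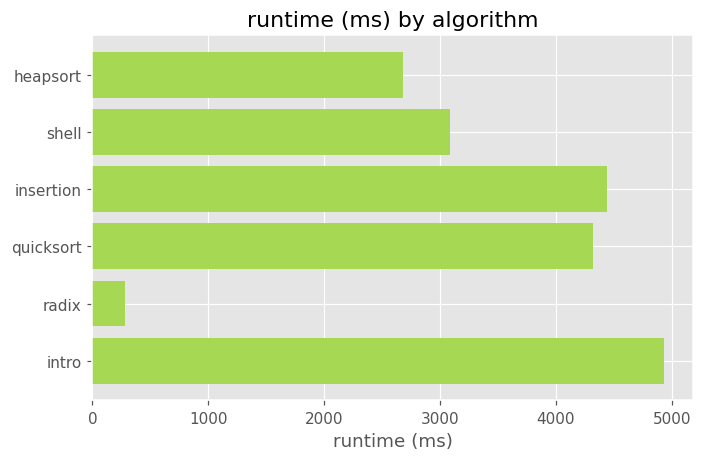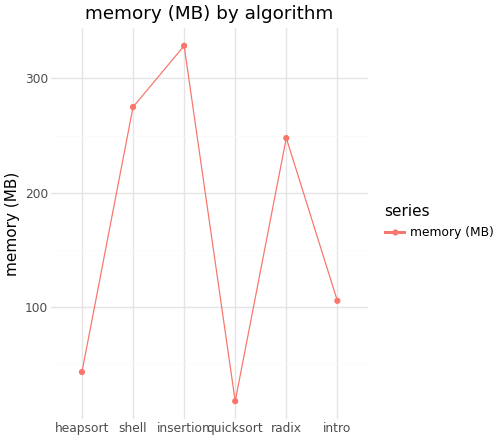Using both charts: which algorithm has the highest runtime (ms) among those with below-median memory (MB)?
Chart 2 median memory (MB) ≈ 200; below-median algorithms: heapsort, quicksort, intro. Among those, intro has the highest runtime (ms) (≈ 5000).

intro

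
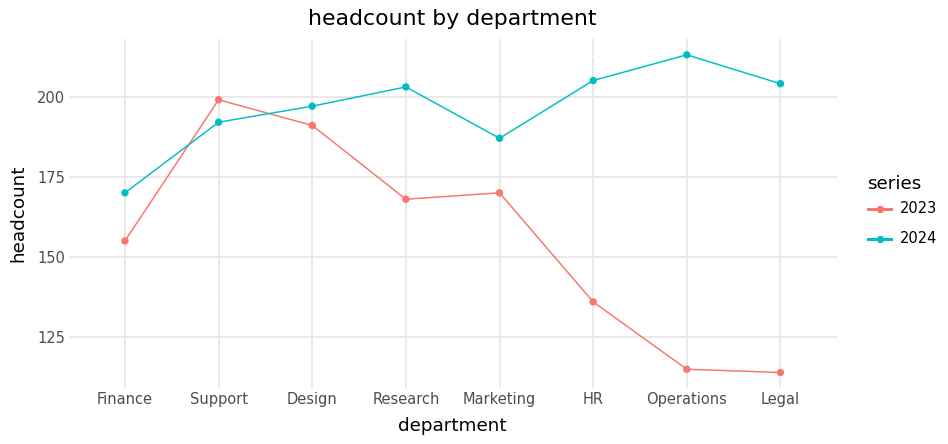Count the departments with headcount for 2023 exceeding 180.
Above 180: Support, Design.

2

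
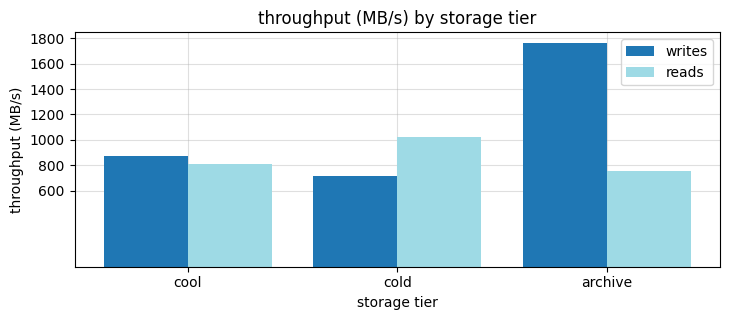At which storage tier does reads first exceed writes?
cool: reads ≈ 800 vs writes ≈ 800 (not yet); cold: reads ≈ 1000 vs writes ≈ 800 (first crossover).

cold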